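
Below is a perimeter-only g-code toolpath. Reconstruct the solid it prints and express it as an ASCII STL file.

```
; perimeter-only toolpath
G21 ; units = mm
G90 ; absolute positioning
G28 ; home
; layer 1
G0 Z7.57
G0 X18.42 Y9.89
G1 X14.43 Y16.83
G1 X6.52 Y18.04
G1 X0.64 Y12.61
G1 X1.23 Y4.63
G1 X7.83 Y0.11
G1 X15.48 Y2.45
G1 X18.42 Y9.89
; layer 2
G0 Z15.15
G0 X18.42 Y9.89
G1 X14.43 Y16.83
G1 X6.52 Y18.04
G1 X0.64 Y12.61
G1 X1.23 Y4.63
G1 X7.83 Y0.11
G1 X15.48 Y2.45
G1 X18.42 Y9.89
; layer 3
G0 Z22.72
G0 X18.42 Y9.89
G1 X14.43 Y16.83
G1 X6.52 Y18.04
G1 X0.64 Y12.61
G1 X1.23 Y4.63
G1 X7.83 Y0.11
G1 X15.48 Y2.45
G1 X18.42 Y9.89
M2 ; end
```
solid part
  facet normal 0.0000 0.0000 -1.0000
    outer loop
      vertex 6.52 18.04 0.00
      vertex 14.43 16.83 0.00
      vertex 18.42 9.89 0.00
    endloop
  endfacet
  facet normal 0.0000 0.0000 -1.0000
    outer loop
      vertex 0.64 12.61 0.00
      vertex 6.52 18.04 0.00
      vertex 18.42 9.89 0.00
    endloop
  endfacet
  facet normal 0.0000 0.0000 -1.0000
    outer loop
      vertex 1.23 4.63 0.00
      vertex 0.64 12.61 0.00
      vertex 18.42 9.89 0.00
    endloop
  endfacet
  facet normal 0.0000 0.0000 -1.0000
    outer loop
      vertex 7.83 0.11 0.00
      vertex 1.23 4.63 0.00
      vertex 18.42 9.89 0.00
    endloop
  endfacet
  facet normal 0.0000 0.0000 -1.0000
    outer loop
      vertex 15.48 2.45 0.00
      vertex 7.83 0.11 0.00
      vertex 18.42 9.89 0.00
    endloop
  endfacet
  facet normal 0.0000 0.0000 1.0000
    outer loop
      vertex 18.42 9.89 22.72
      vertex 14.43 16.83 22.72
      vertex 6.52 18.04 22.72
    endloop
  endfacet
  facet normal 0.0000 0.0000 1.0000
    outer loop
      vertex 18.42 9.89 22.72
      vertex 6.52 18.04 22.72
      vertex 0.64 12.61 22.72
    endloop
  endfacet
  facet normal 0.0000 0.0000 1.0000
    outer loop
      vertex 18.42 9.89 22.72
      vertex 0.64 12.61 22.72
      vertex 1.23 4.63 22.72
    endloop
  endfacet
  facet normal 0.0000 0.0000 1.0000
    outer loop
      vertex 18.42 9.89 22.72
      vertex 1.23 4.63 22.72
      vertex 7.83 0.11 22.72
    endloop
  endfacet
  facet normal 0.0000 0.0000 1.0000
    outer loop
      vertex 18.42 9.89 22.72
      vertex 7.83 0.11 22.72
      vertex 15.48 2.45 22.72
    endloop
  endfacet
  facet normal 0.8669 0.4984 0.0000
    outer loop
      vertex 18.42 9.89 0.00
      vertex 14.43 16.83 0.00
      vertex 14.43 16.83 22.72
    endloop
  endfacet
  facet normal 0.8669 0.4984 0.0000
    outer loop
      vertex 18.42 9.89 0.00
      vertex 14.43 16.83 22.72
      vertex 18.42 9.89 22.72
    endloop
  endfacet
  facet normal 0.1512 0.9885 0.0000
    outer loop
      vertex 14.43 16.83 0.00
      vertex 6.52 18.04 0.00
      vertex 6.52 18.04 22.72
    endloop
  endfacet
  facet normal 0.1512 0.9885 0.0000
    outer loop
      vertex 14.43 16.83 0.00
      vertex 6.52 18.04 22.72
      vertex 14.43 16.83 22.72
    endloop
  endfacet
  facet normal -0.6784 0.7347 0.0000
    outer loop
      vertex 6.52 18.04 0.00
      vertex 0.64 12.61 0.00
      vertex 0.64 12.61 22.72
    endloop
  endfacet
  facet normal -0.6784 0.7347 0.0000
    outer loop
      vertex 6.52 18.04 0.00
      vertex 0.64 12.61 22.72
      vertex 6.52 18.04 22.72
    endloop
  endfacet
  facet normal -0.9973 -0.0737 0.0000
    outer loop
      vertex 0.64 12.61 0.00
      vertex 1.23 4.63 0.00
      vertex 1.23 4.63 22.72
    endloop
  endfacet
  facet normal -0.9973 -0.0737 0.0000
    outer loop
      vertex 0.64 12.61 0.00
      vertex 1.23 4.63 22.72
      vertex 0.64 12.61 22.72
    endloop
  endfacet
  facet normal -0.5650 -0.8251 0.0000
    outer loop
      vertex 1.23 4.63 0.00
      vertex 7.83 0.11 0.00
      vertex 7.83 0.11 22.72
    endloop
  endfacet
  facet normal -0.5650 -0.8251 0.0000
    outer loop
      vertex 1.23 4.63 0.00
      vertex 7.83 0.11 22.72
      vertex 1.23 4.63 22.72
    endloop
  endfacet
  facet normal 0.2925 -0.9563 0.0000
    outer loop
      vertex 7.83 0.11 0.00
      vertex 15.48 2.45 0.00
      vertex 15.48 2.45 22.72
    endloop
  endfacet
  facet normal 0.2925 -0.9563 0.0000
    outer loop
      vertex 7.83 0.11 0.00
      vertex 15.48 2.45 22.72
      vertex 7.83 0.11 22.72
    endloop
  endfacet
  facet normal 0.9300 -0.3675 0.0000
    outer loop
      vertex 15.48 2.45 0.00
      vertex 18.42 9.89 0.00
      vertex 18.42 9.89 22.72
    endloop
  endfacet
  facet normal 0.9300 -0.3675 0.0000
    outer loop
      vertex 15.48 2.45 0.00
      vertex 18.42 9.89 22.72
      vertex 15.48 2.45 22.72
    endloop
  endfacet
endsolid part

The G0 Z moves step by Δz≈7.57 mm. Every layer's G1 loop is the same polygon, so the solid is a straight extrusion of it from z=0 to z≈22.7. Closing with flat bottom and top caps and triangulating gives 24 facets — a regular 7-sided prism (a cylinder approximated with 7 flat sides), circumscribed radius ≈ 9.22 mm, height ≈ 22.7 mm.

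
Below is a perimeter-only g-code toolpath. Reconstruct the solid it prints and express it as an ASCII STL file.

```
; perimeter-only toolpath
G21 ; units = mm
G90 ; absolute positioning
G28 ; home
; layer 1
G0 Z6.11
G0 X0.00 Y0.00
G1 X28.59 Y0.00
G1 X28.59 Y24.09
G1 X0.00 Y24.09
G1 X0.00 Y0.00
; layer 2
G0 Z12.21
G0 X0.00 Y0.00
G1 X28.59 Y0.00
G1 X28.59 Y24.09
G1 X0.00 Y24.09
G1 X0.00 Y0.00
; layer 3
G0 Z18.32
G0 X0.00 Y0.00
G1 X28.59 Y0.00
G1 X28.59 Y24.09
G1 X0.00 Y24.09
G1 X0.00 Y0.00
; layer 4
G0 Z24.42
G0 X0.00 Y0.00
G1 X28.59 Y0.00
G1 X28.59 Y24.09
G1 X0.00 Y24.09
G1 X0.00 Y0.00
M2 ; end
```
solid part
  facet normal 0.0000 0.0000 -1.0000
    outer loop
      vertex 28.59 24.09 0.00
      vertex 28.59 0.00 0.00
      vertex 0.00 0.00 0.00
    endloop
  endfacet
  facet normal 0.0000 0.0000 -1.0000
    outer loop
      vertex 0.00 24.09 0.00
      vertex 28.59 24.09 0.00
      vertex 0.00 0.00 0.00
    endloop
  endfacet
  facet normal 0.0000 0.0000 1.0000
    outer loop
      vertex 0.00 0.00 24.42
      vertex 28.59 0.00 24.42
      vertex 28.59 24.09 24.42
    endloop
  endfacet
  facet normal 0.0000 0.0000 1.0000
    outer loop
      vertex 0.00 0.00 24.42
      vertex 28.59 24.09 24.42
      vertex 0.00 24.09 24.42
    endloop
  endfacet
  facet normal 0.0000 -1.0000 0.0000
    outer loop
      vertex 0.00 0.00 0.00
      vertex 28.59 0.00 0.00
      vertex 28.59 0.00 24.42
    endloop
  endfacet
  facet normal 0.0000 -1.0000 0.0000
    outer loop
      vertex 0.00 0.00 0.00
      vertex 28.59 0.00 24.42
      vertex 0.00 0.00 24.42
    endloop
  endfacet
  facet normal 0.0000 1.0000 0.0000
    outer loop
      vertex 28.59 24.09 24.42
      vertex 28.59 24.09 0.00
      vertex 0.00 24.09 0.00
    endloop
  endfacet
  facet normal 0.0000 1.0000 0.0000
    outer loop
      vertex 0.00 24.09 24.42
      vertex 28.59 24.09 24.42
      vertex 0.00 24.09 0.00
    endloop
  endfacet
  facet normal -1.0000 0.0000 0.0000
    outer loop
      vertex 0.00 24.09 24.42
      vertex 0.00 24.09 0.00
      vertex 0.00 0.00 0.00
    endloop
  endfacet
  facet normal -1.0000 0.0000 0.0000
    outer loop
      vertex 0.00 0.00 24.42
      vertex 0.00 24.09 24.42
      vertex 0.00 0.00 0.00
    endloop
  endfacet
  facet normal 1.0000 0.0000 0.0000
    outer loop
      vertex 28.59 0.00 0.00
      vertex 28.59 24.09 0.00
      vertex 28.59 24.09 24.42
    endloop
  endfacet
  facet normal 1.0000 0.0000 0.0000
    outer loop
      vertex 28.59 0.00 0.00
      vertex 28.59 24.09 24.42
      vertex 28.59 0.00 24.42
    endloop
  endfacet
endsolid part

The G0 Z moves step by Δz≈6.11 mm. Every layer's G1 loop is the same polygon, so the solid is a straight extrusion of it from z=0 to z≈24.4. Closing with flat bottom and top caps and triangulating gives 12 facets — a rectangular box, roughly 28.6 × 24.1 mm footprint and 24.4 mm tall.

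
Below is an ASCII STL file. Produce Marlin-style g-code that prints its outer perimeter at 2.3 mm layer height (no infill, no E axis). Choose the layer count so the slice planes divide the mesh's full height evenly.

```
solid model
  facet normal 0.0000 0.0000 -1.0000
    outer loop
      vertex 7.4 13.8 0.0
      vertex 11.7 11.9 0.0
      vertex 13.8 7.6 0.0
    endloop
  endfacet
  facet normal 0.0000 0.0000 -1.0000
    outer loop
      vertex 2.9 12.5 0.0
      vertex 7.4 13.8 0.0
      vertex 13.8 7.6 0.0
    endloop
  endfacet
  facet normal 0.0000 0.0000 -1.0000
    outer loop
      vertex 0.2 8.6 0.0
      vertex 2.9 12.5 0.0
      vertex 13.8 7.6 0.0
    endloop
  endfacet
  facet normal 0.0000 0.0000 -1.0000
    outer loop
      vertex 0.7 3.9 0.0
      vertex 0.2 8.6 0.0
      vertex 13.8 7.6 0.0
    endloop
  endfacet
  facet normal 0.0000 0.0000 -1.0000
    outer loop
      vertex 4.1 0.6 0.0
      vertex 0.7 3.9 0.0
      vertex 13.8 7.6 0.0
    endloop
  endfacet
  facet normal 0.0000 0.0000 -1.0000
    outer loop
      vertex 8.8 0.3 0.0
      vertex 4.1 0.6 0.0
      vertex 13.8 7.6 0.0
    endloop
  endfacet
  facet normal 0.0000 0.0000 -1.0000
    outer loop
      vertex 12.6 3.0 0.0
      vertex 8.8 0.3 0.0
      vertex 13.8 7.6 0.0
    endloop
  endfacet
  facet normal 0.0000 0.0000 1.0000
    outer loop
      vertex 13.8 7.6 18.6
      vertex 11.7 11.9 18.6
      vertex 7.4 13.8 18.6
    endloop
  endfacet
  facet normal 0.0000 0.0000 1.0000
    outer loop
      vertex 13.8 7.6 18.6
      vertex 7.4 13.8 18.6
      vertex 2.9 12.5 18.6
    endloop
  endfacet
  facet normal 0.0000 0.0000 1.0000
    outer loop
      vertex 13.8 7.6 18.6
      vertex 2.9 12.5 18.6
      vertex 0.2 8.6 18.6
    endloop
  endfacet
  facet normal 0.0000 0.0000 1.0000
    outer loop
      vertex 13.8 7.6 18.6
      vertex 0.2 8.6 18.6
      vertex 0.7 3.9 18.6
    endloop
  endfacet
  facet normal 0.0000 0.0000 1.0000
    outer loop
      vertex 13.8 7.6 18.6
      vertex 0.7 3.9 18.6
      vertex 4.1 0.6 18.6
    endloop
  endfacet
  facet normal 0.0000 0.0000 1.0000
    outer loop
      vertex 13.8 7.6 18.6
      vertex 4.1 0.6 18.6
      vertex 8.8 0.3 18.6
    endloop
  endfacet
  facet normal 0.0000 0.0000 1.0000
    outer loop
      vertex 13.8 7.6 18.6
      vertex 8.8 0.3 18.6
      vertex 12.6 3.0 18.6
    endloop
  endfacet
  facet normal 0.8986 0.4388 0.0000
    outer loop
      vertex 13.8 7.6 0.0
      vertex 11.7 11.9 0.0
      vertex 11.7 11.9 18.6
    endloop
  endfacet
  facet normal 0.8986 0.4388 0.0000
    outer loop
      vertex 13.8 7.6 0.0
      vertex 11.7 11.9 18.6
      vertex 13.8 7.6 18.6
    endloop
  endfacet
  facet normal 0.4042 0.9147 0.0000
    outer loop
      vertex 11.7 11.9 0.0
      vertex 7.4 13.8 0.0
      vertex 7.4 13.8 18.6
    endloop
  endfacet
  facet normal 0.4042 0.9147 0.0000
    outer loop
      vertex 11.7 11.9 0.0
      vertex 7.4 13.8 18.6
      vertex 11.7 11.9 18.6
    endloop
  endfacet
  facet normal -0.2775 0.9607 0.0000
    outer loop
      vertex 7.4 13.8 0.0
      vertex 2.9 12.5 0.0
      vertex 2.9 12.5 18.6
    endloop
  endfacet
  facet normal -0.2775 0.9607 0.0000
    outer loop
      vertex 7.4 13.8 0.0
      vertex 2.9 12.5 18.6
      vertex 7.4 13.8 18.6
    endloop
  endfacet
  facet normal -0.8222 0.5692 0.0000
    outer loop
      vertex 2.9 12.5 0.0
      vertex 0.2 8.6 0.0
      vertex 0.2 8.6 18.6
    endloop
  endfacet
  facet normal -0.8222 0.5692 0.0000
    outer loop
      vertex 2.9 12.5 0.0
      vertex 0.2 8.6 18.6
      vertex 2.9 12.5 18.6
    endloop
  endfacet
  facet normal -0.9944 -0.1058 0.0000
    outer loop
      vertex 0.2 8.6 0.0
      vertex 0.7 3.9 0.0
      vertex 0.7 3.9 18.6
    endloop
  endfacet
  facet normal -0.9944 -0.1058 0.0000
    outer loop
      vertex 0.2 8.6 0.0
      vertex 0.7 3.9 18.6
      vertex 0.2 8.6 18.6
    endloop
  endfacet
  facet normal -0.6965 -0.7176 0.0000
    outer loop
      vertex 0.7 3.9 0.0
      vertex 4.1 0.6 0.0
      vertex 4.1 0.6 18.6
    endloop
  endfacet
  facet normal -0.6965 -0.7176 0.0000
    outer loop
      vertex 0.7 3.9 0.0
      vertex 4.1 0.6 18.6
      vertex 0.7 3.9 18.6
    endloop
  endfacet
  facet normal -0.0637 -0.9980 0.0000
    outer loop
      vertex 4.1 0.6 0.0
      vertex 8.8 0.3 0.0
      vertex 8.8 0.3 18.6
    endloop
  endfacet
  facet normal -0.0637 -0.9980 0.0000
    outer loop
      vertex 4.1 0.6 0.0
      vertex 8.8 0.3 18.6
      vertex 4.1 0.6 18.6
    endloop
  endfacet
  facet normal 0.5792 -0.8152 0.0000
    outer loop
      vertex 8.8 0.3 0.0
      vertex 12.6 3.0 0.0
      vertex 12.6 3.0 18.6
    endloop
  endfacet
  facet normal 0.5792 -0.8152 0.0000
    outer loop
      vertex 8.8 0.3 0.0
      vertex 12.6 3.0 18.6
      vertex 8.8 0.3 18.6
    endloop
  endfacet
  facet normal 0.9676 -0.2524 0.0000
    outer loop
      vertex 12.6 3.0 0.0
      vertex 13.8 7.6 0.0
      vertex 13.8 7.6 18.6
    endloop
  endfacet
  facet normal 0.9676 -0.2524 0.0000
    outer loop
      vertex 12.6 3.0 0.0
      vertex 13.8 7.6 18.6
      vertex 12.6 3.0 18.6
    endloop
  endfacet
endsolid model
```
; perimeter-only toolpath
G21 ; units = mm
G90 ; absolute positioning
G28 ; home
; layer 1
G0 Z2.3
G0 X13.8 Y7.6
G1 X11.7 Y11.9
G1 X7.4 Y13.8
G1 X2.9 Y12.5
G1 X0.2 Y8.6
G1 X0.7 Y3.9
G1 X4.1 Y0.6
G1 X8.8 Y0.3
G1 X12.6 Y3.0
G1 X13.8 Y7.6
; layer 2
G0 Z4.7
G0 X13.8 Y7.6
G1 X11.7 Y11.9
G1 X7.4 Y13.8
G1 X2.9 Y12.5
G1 X0.2 Y8.6
G1 X0.7 Y3.9
G1 X4.1 Y0.6
G1 X8.8 Y0.3
G1 X12.6 Y3.0
G1 X13.8 Y7.6
; layer 3
G0 Z7.0
G0 X13.8 Y7.6
G1 X11.7 Y11.9
G1 X7.4 Y13.8
G1 X2.9 Y12.5
G1 X0.2 Y8.6
G1 X0.7 Y3.9
G1 X4.1 Y0.6
G1 X8.8 Y0.3
G1 X12.6 Y3.0
G1 X13.8 Y7.6
; layer 4
G0 Z9.3
G0 X13.8 Y7.6
G1 X11.7 Y11.9
G1 X7.4 Y13.8
G1 X2.9 Y12.5
G1 X0.2 Y8.6
G1 X0.7 Y3.9
G1 X4.1 Y0.6
G1 X8.8 Y0.3
G1 X12.6 Y3.0
G1 X13.8 Y7.6
; layer 5
G0 Z11.6
G0 X13.8 Y7.6
G1 X11.7 Y11.9
G1 X7.4 Y13.8
G1 X2.9 Y12.5
G1 X0.2 Y8.6
G1 X0.7 Y3.9
G1 X4.1 Y0.6
G1 X8.8 Y0.3
G1 X12.6 Y3.0
G1 X13.8 Y7.6
; layer 6
G0 Z14.0
G0 X13.8 Y7.6
G1 X11.7 Y11.9
G1 X7.4 Y13.8
G1 X2.9 Y12.5
G1 X0.2 Y8.6
G1 X0.7 Y3.9
G1 X4.1 Y0.6
G1 X8.8 Y0.3
G1 X12.6 Y3.0
G1 X13.8 Y7.6
; layer 7
G0 Z16.3
G0 X13.8 Y7.6
G1 X11.7 Y11.9
G1 X7.4 Y13.8
G1 X2.9 Y12.5
G1 X0.2 Y8.6
G1 X0.7 Y3.9
G1 X4.1 Y0.6
G1 X8.8 Y0.3
G1 X12.6 Y3.0
G1 X13.8 Y7.6
; layer 8
G0 Z18.6
G0 X13.8 Y7.6
G1 X11.7 Y11.9
G1 X7.4 Y13.8
G1 X2.9 Y12.5
G1 X0.2 Y8.6
G1 X0.7 Y3.9
G1 X4.1 Y0.6
G1 X8.8 Y0.3
G1 X12.6 Y3.0
G1 X13.8 Y7.6
M2 ; end

The solid is a regular 9-sided prism (a cylinder approximated with 9 flat sides), circumscribed radius ≈ 6.9 mm, height ≈ 18.6 mm. Slicing at Δz = 2.3 mm — 8 equal slices spanning the solid's height, so layer i sits at z = i·h/8 — gives 8 non-empty perimeters. Each is a 9-segment closed polygon; G0 lifts to the layer z and rapids to the start vertex, then G1 traces the edges.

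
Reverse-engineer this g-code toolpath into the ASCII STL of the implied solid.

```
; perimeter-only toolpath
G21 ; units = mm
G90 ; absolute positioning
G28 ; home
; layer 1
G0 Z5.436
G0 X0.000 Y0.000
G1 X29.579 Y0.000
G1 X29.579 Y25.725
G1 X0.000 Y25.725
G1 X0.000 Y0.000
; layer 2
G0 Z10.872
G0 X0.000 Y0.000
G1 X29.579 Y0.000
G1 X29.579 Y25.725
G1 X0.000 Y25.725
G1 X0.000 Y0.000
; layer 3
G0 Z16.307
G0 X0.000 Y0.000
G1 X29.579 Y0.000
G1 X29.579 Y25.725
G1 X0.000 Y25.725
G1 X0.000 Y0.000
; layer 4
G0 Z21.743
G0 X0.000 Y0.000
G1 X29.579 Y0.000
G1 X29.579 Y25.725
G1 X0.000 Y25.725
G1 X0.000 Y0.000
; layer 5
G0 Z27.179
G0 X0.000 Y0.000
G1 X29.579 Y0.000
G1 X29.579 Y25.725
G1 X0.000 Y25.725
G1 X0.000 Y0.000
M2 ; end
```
solid part
  facet normal 0.0000 0.0000 -1.0000
    outer loop
      vertex 29.579 25.725 0.000
      vertex 29.579 0.000 0.000
      vertex 0.000 0.000 0.000
    endloop
  endfacet
  facet normal 0.0000 0.0000 -1.0000
    outer loop
      vertex 0.000 25.725 0.000
      vertex 29.579 25.725 0.000
      vertex 0.000 0.000 0.000
    endloop
  endfacet
  facet normal 0.0000 0.0000 1.0000
    outer loop
      vertex 0.000 0.000 27.179
      vertex 29.579 0.000 27.179
      vertex 29.579 25.725 27.179
    endloop
  endfacet
  facet normal 0.0000 0.0000 1.0000
    outer loop
      vertex 0.000 0.000 27.179
      vertex 29.579 25.725 27.179
      vertex 0.000 25.725 27.179
    endloop
  endfacet
  facet normal 0.0000 -1.0000 0.0000
    outer loop
      vertex 0.000 0.000 0.000
      vertex 29.579 0.000 0.000
      vertex 29.579 0.000 27.179
    endloop
  endfacet
  facet normal 0.0000 -1.0000 0.0000
    outer loop
      vertex 0.000 0.000 0.000
      vertex 29.579 0.000 27.179
      vertex 0.000 0.000 27.179
    endloop
  endfacet
  facet normal 0.0000 1.0000 0.0000
    outer loop
      vertex 29.579 25.725 27.179
      vertex 29.579 25.725 0.000
      vertex 0.000 25.725 0.000
    endloop
  endfacet
  facet normal 0.0000 1.0000 0.0000
    outer loop
      vertex 0.000 25.725 27.179
      vertex 29.579 25.725 27.179
      vertex 0.000 25.725 0.000
    endloop
  endfacet
  facet normal -1.0000 0.0000 0.0000
    outer loop
      vertex 0.000 25.725 27.179
      vertex 0.000 25.725 0.000
      vertex 0.000 0.000 0.000
    endloop
  endfacet
  facet normal -1.0000 0.0000 0.0000
    outer loop
      vertex 0.000 0.000 27.179
      vertex 0.000 25.725 27.179
      vertex 0.000 0.000 0.000
    endloop
  endfacet
  facet normal 1.0000 0.0000 0.0000
    outer loop
      vertex 29.579 0.000 0.000
      vertex 29.579 25.725 0.000
      vertex 29.579 25.725 27.179
    endloop
  endfacet
  facet normal 1.0000 0.0000 0.0000
    outer loop
      vertex 29.579 0.000 0.000
      vertex 29.579 25.725 27.179
      vertex 29.579 0.000 27.179
    endloop
  endfacet
endsolid part

The G0 Z moves step by Δz≈5.436 mm. Every layer's G1 loop is the same polygon, so the solid is a straight extrusion of it from z=0 to z≈27.2. Closing with flat bottom and top caps and triangulating gives 12 facets — a rectangular box, roughly 29.6 × 25.7 mm footprint and 27.2 mm tall.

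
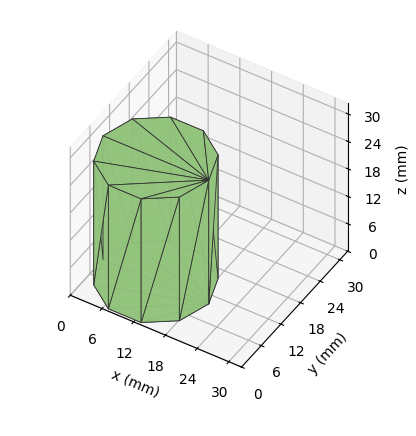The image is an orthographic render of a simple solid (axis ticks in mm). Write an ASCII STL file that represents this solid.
Reading the render: the shape is a regular 10-sided prism (a cylinder approximated with 10 flat sides), circumscribed radius ≈ 10 mm, height ≈ 27 mm (dimensions read to the nearest mm from the axis ticks). For the STL, each face is triangulated and given an outward normal.

solid part
  facet normal 0.0000 0.0000 -1.0000
    outer loop
      vertex 13.1 19.5 0.0
      vertex 18.1 15.9 0.0
      vertex 20.0 10.0 0.0
    endloop
  endfacet
  facet normal 0.0000 0.0000 -1.0000
    outer loop
      vertex 6.9 19.5 0.0
      vertex 13.1 19.5 0.0
      vertex 20.0 10.0 0.0
    endloop
  endfacet
  facet normal 0.0000 0.0000 -1.0000
    outer loop
      vertex 1.9 15.9 0.0
      vertex 6.9 19.5 0.0
      vertex 20.0 10.0 0.0
    endloop
  endfacet
  facet normal 0.0000 0.0000 -1.0000
    outer loop
      vertex 0.0 10.0 0.0
      vertex 1.9 15.9 0.0
      vertex 20.0 10.0 0.0
    endloop
  endfacet
  facet normal 0.0000 0.0000 -1.0000
    outer loop
      vertex 1.9 4.1 0.0
      vertex 0.0 10.0 0.0
      vertex 20.0 10.0 0.0
    endloop
  endfacet
  facet normal 0.0000 0.0000 -1.0000
    outer loop
      vertex 6.9 0.5 0.0
      vertex 1.9 4.1 0.0
      vertex 20.0 10.0 0.0
    endloop
  endfacet
  facet normal 0.0000 0.0000 -1.0000
    outer loop
      vertex 13.1 0.5 0.0
      vertex 6.9 0.5 0.0
      vertex 20.0 10.0 0.0
    endloop
  endfacet
  facet normal 0.0000 0.0000 -1.0000
    outer loop
      vertex 18.1 4.1 0.0
      vertex 13.1 0.5 0.0
      vertex 20.0 10.0 0.0
    endloop
  endfacet
  facet normal 0.0000 0.0000 1.0000
    outer loop
      vertex 20.0 10.0 27.0
      vertex 18.1 15.9 27.0
      vertex 13.1 19.5 27.0
    endloop
  endfacet
  facet normal 0.0000 0.0000 1.0000
    outer loop
      vertex 20.0 10.0 27.0
      vertex 13.1 19.5 27.0
      vertex 6.9 19.5 27.0
    endloop
  endfacet
  facet normal 0.0000 0.0000 1.0000
    outer loop
      vertex 20.0 10.0 27.0
      vertex 6.9 19.5 27.0
      vertex 1.9 15.9 27.0
    endloop
  endfacet
  facet normal 0.0000 0.0000 1.0000
    outer loop
      vertex 20.0 10.0 27.0
      vertex 1.9 15.9 27.0
      vertex 0.0 10.0 27.0
    endloop
  endfacet
  facet normal 0.0000 0.0000 1.0000
    outer loop
      vertex 20.0 10.0 27.0
      vertex 0.0 10.0 27.0
      vertex 1.9 4.1 27.0
    endloop
  endfacet
  facet normal 0.0000 0.0000 1.0000
    outer loop
      vertex 20.0 10.0 27.0
      vertex 1.9 4.1 27.0
      vertex 6.9 0.5 27.0
    endloop
  endfacet
  facet normal 0.0000 0.0000 1.0000
    outer loop
      vertex 20.0 10.0 27.0
      vertex 6.9 0.5 27.0
      vertex 13.1 0.5 27.0
    endloop
  endfacet
  facet normal 0.0000 0.0000 1.0000
    outer loop
      vertex 20.0 10.0 27.0
      vertex 13.1 0.5 27.0
      vertex 18.1 4.1 27.0
    endloop
  endfacet
  facet normal 0.9519 0.3065 0.0000
    outer loop
      vertex 20.0 10.0 0.0
      vertex 18.1 15.9 0.0
      vertex 18.1 15.9 27.0
    endloop
  endfacet
  facet normal 0.9519 0.3065 0.0000
    outer loop
      vertex 20.0 10.0 0.0
      vertex 18.1 15.9 27.0
      vertex 20.0 10.0 27.0
    endloop
  endfacet
  facet normal 0.5843 0.8115 0.0000
    outer loop
      vertex 18.1 15.9 0.0
      vertex 13.1 19.5 0.0
      vertex 13.1 19.5 27.0
    endloop
  endfacet
  facet normal 0.5843 0.8115 0.0000
    outer loop
      vertex 18.1 15.9 0.0
      vertex 13.1 19.5 27.0
      vertex 18.1 15.9 27.0
    endloop
  endfacet
  facet normal 0.0000 1.0000 0.0000
    outer loop
      vertex 13.1 19.5 0.0
      vertex 6.9 19.5 0.0
      vertex 6.9 19.5 27.0
    endloop
  endfacet
  facet normal 0.0000 1.0000 0.0000
    outer loop
      vertex 13.1 19.5 0.0
      vertex 6.9 19.5 27.0
      vertex 13.1 19.5 27.0
    endloop
  endfacet
  facet normal -0.5843 0.8115 0.0000
    outer loop
      vertex 6.9 19.5 0.0
      vertex 1.9 15.9 0.0
      vertex 1.9 15.9 27.0
    endloop
  endfacet
  facet normal -0.5843 0.8115 0.0000
    outer loop
      vertex 6.9 19.5 0.0
      vertex 1.9 15.9 27.0
      vertex 6.9 19.5 27.0
    endloop
  endfacet
  facet normal -0.9519 0.3065 0.0000
    outer loop
      vertex 1.9 15.9 0.0
      vertex 0.0 10.0 0.0
      vertex 0.0 10.0 27.0
    endloop
  endfacet
  facet normal -0.9519 0.3065 0.0000
    outer loop
      vertex 1.9 15.9 0.0
      vertex 0.0 10.0 27.0
      vertex 1.9 15.9 27.0
    endloop
  endfacet
  facet normal -0.9519 -0.3065 0.0000
    outer loop
      vertex 0.0 10.0 0.0
      vertex 1.9 4.1 0.0
      vertex 1.9 4.1 27.0
    endloop
  endfacet
  facet normal -0.9519 -0.3065 0.0000
    outer loop
      vertex 0.0 10.0 0.0
      vertex 1.9 4.1 27.0
      vertex 0.0 10.0 27.0
    endloop
  endfacet
  facet normal -0.5843 -0.8115 0.0000
    outer loop
      vertex 1.9 4.1 0.0
      vertex 6.9 0.5 0.0
      vertex 6.9 0.5 27.0
    endloop
  endfacet
  facet normal -0.5843 -0.8115 0.0000
    outer loop
      vertex 1.9 4.1 0.0
      vertex 6.9 0.5 27.0
      vertex 1.9 4.1 27.0
    endloop
  endfacet
  facet normal 0.0000 -1.0000 0.0000
    outer loop
      vertex 6.9 0.5 0.0
      vertex 13.1 0.5 0.0
      vertex 13.1 0.5 27.0
    endloop
  endfacet
  facet normal 0.0000 -1.0000 0.0000
    outer loop
      vertex 6.9 0.5 0.0
      vertex 13.1 0.5 27.0
      vertex 6.9 0.5 27.0
    endloop
  endfacet
  facet normal 0.5843 -0.8115 0.0000
    outer loop
      vertex 13.1 0.5 0.0
      vertex 18.1 4.1 0.0
      vertex 18.1 4.1 27.0
    endloop
  endfacet
  facet normal 0.5843 -0.8115 0.0000
    outer loop
      vertex 13.1 0.5 0.0
      vertex 18.1 4.1 27.0
      vertex 13.1 0.5 27.0
    endloop
  endfacet
  facet normal 0.9519 -0.3065 0.0000
    outer loop
      vertex 18.1 4.1 0.0
      vertex 20.0 10.0 0.0
      vertex 20.0 10.0 27.0
    endloop
  endfacet
  facet normal 0.9519 -0.3065 0.0000
    outer loop
      vertex 18.1 4.1 0.0
      vertex 20.0 10.0 27.0
      vertex 18.1 4.1 27.0
    endloop
  endfacet
endsolid part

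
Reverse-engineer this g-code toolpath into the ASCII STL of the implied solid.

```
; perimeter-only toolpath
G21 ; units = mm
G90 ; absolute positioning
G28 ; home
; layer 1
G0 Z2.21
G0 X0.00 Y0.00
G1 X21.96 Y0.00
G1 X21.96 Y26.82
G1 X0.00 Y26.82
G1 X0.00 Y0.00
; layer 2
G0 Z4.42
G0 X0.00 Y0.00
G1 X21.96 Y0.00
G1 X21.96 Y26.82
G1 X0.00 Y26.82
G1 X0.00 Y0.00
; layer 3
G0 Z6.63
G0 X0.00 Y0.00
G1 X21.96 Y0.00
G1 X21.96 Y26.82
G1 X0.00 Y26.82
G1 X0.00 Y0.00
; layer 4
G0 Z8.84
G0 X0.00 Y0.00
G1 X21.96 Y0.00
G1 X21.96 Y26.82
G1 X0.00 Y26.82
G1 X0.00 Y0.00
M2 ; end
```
solid part
  facet normal 0.0000 0.0000 -1.0000
    outer loop
      vertex 21.96 26.82 0.00
      vertex 21.96 0.00 0.00
      vertex 0.00 0.00 0.00
    endloop
  endfacet
  facet normal 0.0000 0.0000 -1.0000
    outer loop
      vertex 0.00 26.82 0.00
      vertex 21.96 26.82 0.00
      vertex 0.00 0.00 0.00
    endloop
  endfacet
  facet normal 0.0000 0.0000 1.0000
    outer loop
      vertex 0.00 0.00 8.84
      vertex 21.96 0.00 8.84
      vertex 21.96 26.82 8.84
    endloop
  endfacet
  facet normal 0.0000 0.0000 1.0000
    outer loop
      vertex 0.00 0.00 8.84
      vertex 21.96 26.82 8.84
      vertex 0.00 26.82 8.84
    endloop
  endfacet
  facet normal 0.0000 -1.0000 0.0000
    outer loop
      vertex 0.00 0.00 0.00
      vertex 21.96 0.00 0.00
      vertex 21.96 0.00 8.84
    endloop
  endfacet
  facet normal 0.0000 -1.0000 0.0000
    outer loop
      vertex 0.00 0.00 0.00
      vertex 21.96 0.00 8.84
      vertex 0.00 0.00 8.84
    endloop
  endfacet
  facet normal 0.0000 1.0000 0.0000
    outer loop
      vertex 21.96 26.82 8.84
      vertex 21.96 26.82 0.00
      vertex 0.00 26.82 0.00
    endloop
  endfacet
  facet normal 0.0000 1.0000 0.0000
    outer loop
      vertex 0.00 26.82 8.84
      vertex 21.96 26.82 8.84
      vertex 0.00 26.82 0.00
    endloop
  endfacet
  facet normal -1.0000 0.0000 0.0000
    outer loop
      vertex 0.00 26.82 8.84
      vertex 0.00 26.82 0.00
      vertex 0.00 0.00 0.00
    endloop
  endfacet
  facet normal -1.0000 0.0000 0.0000
    outer loop
      vertex 0.00 0.00 8.84
      vertex 0.00 26.82 8.84
      vertex 0.00 0.00 0.00
    endloop
  endfacet
  facet normal 1.0000 0.0000 0.0000
    outer loop
      vertex 21.96 0.00 0.00
      vertex 21.96 26.82 0.00
      vertex 21.96 26.82 8.84
    endloop
  endfacet
  facet normal 1.0000 0.0000 0.0000
    outer loop
      vertex 21.96 0.00 0.00
      vertex 21.96 26.82 8.84
      vertex 21.96 0.00 8.84
    endloop
  endfacet
endsolid part

The G0 Z moves step by Δz≈2.21 mm. Every layer's G1 loop is the same polygon, so the solid is a straight extrusion of it from z=0 to z≈8.84. Closing with flat bottom and top caps and triangulating gives 12 facets — a rectangular box, roughly 22 × 26.8 mm footprint and 8.84 mm tall.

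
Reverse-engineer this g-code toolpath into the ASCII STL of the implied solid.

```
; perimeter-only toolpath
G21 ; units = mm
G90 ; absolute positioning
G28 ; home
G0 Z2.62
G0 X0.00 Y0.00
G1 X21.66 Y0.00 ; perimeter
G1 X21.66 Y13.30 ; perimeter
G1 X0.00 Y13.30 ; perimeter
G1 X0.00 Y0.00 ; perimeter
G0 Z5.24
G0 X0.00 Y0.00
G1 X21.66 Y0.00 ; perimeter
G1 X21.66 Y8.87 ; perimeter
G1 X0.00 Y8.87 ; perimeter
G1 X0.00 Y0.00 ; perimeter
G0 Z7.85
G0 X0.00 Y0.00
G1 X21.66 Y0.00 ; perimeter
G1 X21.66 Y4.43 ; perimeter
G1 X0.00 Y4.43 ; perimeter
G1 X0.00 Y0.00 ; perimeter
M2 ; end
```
solid part
  facet normal 0.0000 0.0000 -1.0000
    outer loop
      vertex 21.66 17.73 0.00
      vertex 21.66 0.00 0.00
      vertex 0.00 0.00 0.00
    endloop
  endfacet
  facet normal 0.0000 0.0000 -1.0000
    outer loop
      vertex 0.00 17.73 0.00
      vertex 21.66 17.73 0.00
      vertex 0.00 0.00 0.00
    endloop
  endfacet
  facet normal 0.0000 -1.0000 0.0000
    outer loop
      vertex 0.00 0.00 0.00
      vertex 21.66 0.00 0.00
      vertex 21.66 0.00 10.47
    endloop
  endfacet
  facet normal 0.0000 -1.0000 0.0000
    outer loop
      vertex 0.00 0.00 0.00
      vertex 21.66 0.00 10.47
      vertex 0.00 0.00 10.47
    endloop
  endfacet
  facet normal 0.0000 0.5085 0.8611
    outer loop
      vertex 0.00 0.00 10.47
      vertex 21.66 0.00 10.47
      vertex 21.66 17.73 0.00
    endloop
  endfacet
  facet normal 0.0000 0.5085 0.8611
    outer loop
      vertex 0.00 0.00 10.47
      vertex 21.66 17.73 0.00
      vertex 0.00 17.73 0.00
    endloop
  endfacet
  facet normal -1.0000 0.0000 0.0000
    outer loop
      vertex 0.00 0.00 10.47
      vertex 0.00 17.73 0.00
      vertex 0.00 0.00 0.00
    endloop
  endfacet
  facet normal 1.0000 0.0000 0.0000
    outer loop
      vertex 21.66 0.00 0.00
      vertex 21.66 17.73 0.00
      vertex 21.66 0.00 10.47
    endloop
  endfacet
endsolid part

The G0 Z moves step by Δz≈2.62 mm. The G1 loops shrink linearly with z, so the solid tapers from its base footprint up to z≈10.5. Closing with a flat bottom cap and the tapered top and triangulating gives 8 facets — a wedge (ramp): 21.7 × 17.7 mm base, rising to 10.5 mm along the y=0 edge and sloping linearly to z=0 at y=17.7.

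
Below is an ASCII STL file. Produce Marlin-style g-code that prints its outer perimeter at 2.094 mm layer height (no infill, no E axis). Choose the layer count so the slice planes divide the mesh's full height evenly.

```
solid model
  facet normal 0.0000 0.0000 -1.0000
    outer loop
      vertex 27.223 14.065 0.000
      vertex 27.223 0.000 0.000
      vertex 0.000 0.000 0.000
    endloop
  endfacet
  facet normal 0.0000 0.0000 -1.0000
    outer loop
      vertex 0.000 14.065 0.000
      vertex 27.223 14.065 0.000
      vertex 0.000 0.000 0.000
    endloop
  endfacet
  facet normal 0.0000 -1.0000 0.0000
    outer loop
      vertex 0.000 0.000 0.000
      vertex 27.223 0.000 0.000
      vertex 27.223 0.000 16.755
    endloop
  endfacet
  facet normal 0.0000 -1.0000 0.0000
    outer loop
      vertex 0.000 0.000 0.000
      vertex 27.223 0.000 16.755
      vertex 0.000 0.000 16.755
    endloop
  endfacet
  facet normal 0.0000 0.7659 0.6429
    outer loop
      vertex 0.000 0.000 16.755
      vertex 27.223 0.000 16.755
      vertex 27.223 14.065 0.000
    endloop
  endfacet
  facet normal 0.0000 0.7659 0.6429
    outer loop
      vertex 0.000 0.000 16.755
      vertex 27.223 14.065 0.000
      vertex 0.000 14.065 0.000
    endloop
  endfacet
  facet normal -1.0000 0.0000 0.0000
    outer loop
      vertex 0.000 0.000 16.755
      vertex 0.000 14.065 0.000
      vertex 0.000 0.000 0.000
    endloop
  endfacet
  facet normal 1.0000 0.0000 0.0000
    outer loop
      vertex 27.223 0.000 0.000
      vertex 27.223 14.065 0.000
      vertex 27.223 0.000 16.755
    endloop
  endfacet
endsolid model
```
; perimeter-only toolpath
G21 ; units = mm
G90 ; absolute positioning
G28 ; home
; layer 1
G0 Z2.094
G0 X0.000 Y0.000
G1 X27.223 Y0.000
G1 X27.223 Y12.307
G1 X0.000 Y12.307
G1 X0.000 Y0.000
; layer 2
G0 Z4.189
G0 X0.000 Y0.000
G1 X27.223 Y0.000
G1 X27.223 Y10.549
G1 X0.000 Y10.549
G1 X0.000 Y0.000
; layer 3
G0 Z6.283
G0 X0.000 Y0.000
G1 X27.223 Y0.000
G1 X27.223 Y8.791
G1 X0.000 Y8.791
G1 X0.000 Y0.000
; layer 4
G0 Z8.377
G0 X0.000 Y0.000
G1 X27.223 Y0.000
G1 X27.223 Y7.032
G1 X0.000 Y7.032
G1 X0.000 Y0.000
; layer 5
G0 Z10.472
G0 X0.000 Y0.000
G1 X27.223 Y0.000
G1 X27.223 Y5.274
G1 X0.000 Y5.274
G1 X0.000 Y0.000
; layer 6
G0 Z12.566
G0 X0.000 Y0.000
G1 X27.223 Y0.000
G1 X27.223 Y3.516
G1 X0.000 Y3.516
G1 X0.000 Y0.000
; layer 7
G0 Z14.661
G0 X0.000 Y0.000
G1 X27.223 Y0.000
G1 X27.223 Y1.758
G1 X0.000 Y1.758
G1 X0.000 Y0.000
M2 ; end

The solid is a wedge (ramp): 27.2 × 14.1 mm base, rising to 16.8 mm along the y=0 edge and sloping linearly to z=0 at y=14.1. Slicing at Δz = 2.094 mm — 8 equal slices spanning the solid's height, so layer i sits at z = i·h/8 — gives 7 non-empty perimeters. Each is a 4-segment closed polygon; G0 lifts to the layer z and rapids to the start vertex, then G1 traces the edges. The cross-section shrinks linearly with z (the slice at the apex is degenerate and omitted).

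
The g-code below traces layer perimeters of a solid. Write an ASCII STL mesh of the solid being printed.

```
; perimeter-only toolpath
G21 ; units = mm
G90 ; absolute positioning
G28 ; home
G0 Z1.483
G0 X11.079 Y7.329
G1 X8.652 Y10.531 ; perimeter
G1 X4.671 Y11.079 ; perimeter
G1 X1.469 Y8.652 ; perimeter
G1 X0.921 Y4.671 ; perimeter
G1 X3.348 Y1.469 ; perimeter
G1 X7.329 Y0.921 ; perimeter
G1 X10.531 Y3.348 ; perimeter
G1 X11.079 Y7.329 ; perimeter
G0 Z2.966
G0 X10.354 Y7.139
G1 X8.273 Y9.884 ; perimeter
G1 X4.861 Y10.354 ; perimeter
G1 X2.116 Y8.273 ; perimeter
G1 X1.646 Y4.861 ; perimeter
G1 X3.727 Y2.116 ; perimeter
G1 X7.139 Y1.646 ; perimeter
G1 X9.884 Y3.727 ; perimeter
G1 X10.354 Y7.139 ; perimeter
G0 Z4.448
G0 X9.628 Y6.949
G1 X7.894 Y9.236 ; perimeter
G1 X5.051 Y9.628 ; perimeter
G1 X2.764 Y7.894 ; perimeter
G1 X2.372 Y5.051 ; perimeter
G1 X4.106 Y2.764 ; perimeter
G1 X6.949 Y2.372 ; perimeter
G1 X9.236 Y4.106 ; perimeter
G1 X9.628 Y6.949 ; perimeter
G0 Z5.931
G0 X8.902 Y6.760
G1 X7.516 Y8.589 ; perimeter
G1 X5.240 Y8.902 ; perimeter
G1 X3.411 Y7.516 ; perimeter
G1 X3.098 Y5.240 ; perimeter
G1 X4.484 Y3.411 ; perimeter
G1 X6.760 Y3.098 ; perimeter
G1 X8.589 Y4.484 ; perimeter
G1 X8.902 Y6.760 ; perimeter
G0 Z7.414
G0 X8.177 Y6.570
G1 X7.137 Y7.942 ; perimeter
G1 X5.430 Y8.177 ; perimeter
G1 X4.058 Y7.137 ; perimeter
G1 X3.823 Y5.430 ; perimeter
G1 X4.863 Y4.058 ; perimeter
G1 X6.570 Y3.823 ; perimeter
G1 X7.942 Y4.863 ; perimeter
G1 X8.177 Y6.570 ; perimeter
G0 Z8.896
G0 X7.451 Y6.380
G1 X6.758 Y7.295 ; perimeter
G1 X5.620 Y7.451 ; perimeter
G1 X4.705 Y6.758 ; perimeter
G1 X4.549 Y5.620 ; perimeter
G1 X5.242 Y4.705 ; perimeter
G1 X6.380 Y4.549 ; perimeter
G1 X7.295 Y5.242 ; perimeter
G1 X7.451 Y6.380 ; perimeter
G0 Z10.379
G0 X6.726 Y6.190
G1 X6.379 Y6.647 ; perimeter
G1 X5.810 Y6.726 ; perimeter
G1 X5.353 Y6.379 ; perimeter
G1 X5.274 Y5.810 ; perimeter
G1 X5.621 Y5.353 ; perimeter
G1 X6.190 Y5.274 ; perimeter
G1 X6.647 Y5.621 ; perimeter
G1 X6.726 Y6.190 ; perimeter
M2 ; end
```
solid part
  facet normal 0.0000 0.0000 -1.0000
    outer loop
      vertex 4.481 11.805 0.000
      vertex 9.031 11.178 0.000
      vertex 11.805 7.519 0.000
    endloop
  endfacet
  facet normal 0.0000 0.0000 -1.0000
    outer loop
      vertex 0.822 9.031 0.000
      vertex 4.481 11.805 0.000
      vertex 11.805 7.519 0.000
    endloop
  endfacet
  facet normal 0.0000 0.0000 -1.0000
    outer loop
      vertex 0.195 4.481 0.000
      vertex 0.822 9.031 0.000
      vertex 11.805 7.519 0.000
    endloop
  endfacet
  facet normal 0.0000 0.0000 -1.0000
    outer loop
      vertex 2.969 0.822 0.000
      vertex 0.195 4.481 0.000
      vertex 11.805 7.519 0.000
    endloop
  endfacet
  facet normal 0.0000 0.0000 -1.0000
    outer loop
      vertex 7.519 0.195 0.000
      vertex 2.969 0.822 0.000
      vertex 11.805 7.519 0.000
    endloop
  endfacet
  facet normal 0.0000 0.0000 -1.0000
    outer loop
      vertex 11.178 2.969 0.000
      vertex 7.519 0.195 0.000
      vertex 11.805 7.519 0.000
    endloop
  endfacet
  facet normal 0.7219 0.5473 0.4234
    outer loop
      vertex 11.805 7.519 0.000
      vertex 9.031 11.178 0.000
      vertex 6.000 6.000 11.862
    endloop
  endfacet
  facet normal 0.1237 0.8975 0.4234
    outer loop
      vertex 9.031 11.178 0.000
      vertex 4.481 11.805 0.000
      vertex 6.000 6.000 11.862
    endloop
  endfacet
  facet normal -0.5473 0.7219 0.4234
    outer loop
      vertex 4.481 11.805 0.000
      vertex 0.822 9.031 0.000
      vertex 6.000 6.000 11.862
    endloop
  endfacet
  facet normal -0.8975 0.1237 0.4234
    outer loop
      vertex 0.822 9.031 0.000
      vertex 0.195 4.481 0.000
      vertex 6.000 6.000 11.862
    endloop
  endfacet
  facet normal -0.7219 -0.5473 0.4234
    outer loop
      vertex 0.195 4.481 0.000
      vertex 2.969 0.822 0.000
      vertex 6.000 6.000 11.862
    endloop
  endfacet
  facet normal -0.1237 -0.8975 0.4234
    outer loop
      vertex 2.969 0.822 0.000
      vertex 7.519 0.195 0.000
      vertex 6.000 6.000 11.862
    endloop
  endfacet
  facet normal 0.5473 -0.7219 0.4234
    outer loop
      vertex 7.519 0.195 0.000
      vertex 11.178 2.969 0.000
      vertex 6.000 6.000 11.862
    endloop
  endfacet
  facet normal 0.8975 -0.1237 0.4234
    outer loop
      vertex 11.178 2.969 0.000
      vertex 11.805 7.519 0.000
      vertex 6.000 6.000 11.862
    endloop
  endfacet
endsolid part

The G0 Z moves step by Δz≈1.483 mm. The G1 loops shrink linearly with z, so the solid tapers from its base footprint up to z≈11.9. Closing with a flat bottom cap and the tapered top and triangulating gives 14 facets — a regular 8-sided pyramid, base circumscribed radius ≈ 6 mm, apex at z ≈ 11.9 mm.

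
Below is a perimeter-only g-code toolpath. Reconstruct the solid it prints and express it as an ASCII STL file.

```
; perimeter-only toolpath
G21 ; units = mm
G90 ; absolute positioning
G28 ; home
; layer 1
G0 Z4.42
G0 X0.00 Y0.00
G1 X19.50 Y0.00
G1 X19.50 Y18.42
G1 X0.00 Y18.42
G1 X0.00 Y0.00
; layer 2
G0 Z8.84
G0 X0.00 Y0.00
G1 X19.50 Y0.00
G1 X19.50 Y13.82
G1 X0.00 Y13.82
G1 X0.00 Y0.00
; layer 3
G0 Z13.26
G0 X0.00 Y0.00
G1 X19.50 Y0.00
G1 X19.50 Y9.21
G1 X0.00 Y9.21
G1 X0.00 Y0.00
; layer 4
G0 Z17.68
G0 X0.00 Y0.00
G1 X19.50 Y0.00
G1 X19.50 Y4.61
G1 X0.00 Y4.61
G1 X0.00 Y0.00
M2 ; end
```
solid part
  facet normal 0.0000 0.0000 -1.0000
    outer loop
      vertex 19.50 23.03 0.00
      vertex 19.50 0.00 0.00
      vertex 0.00 0.00 0.00
    endloop
  endfacet
  facet normal 0.0000 0.0000 -1.0000
    outer loop
      vertex 0.00 23.03 0.00
      vertex 19.50 23.03 0.00
      vertex 0.00 0.00 0.00
    endloop
  endfacet
  facet normal 0.0000 -1.0000 0.0000
    outer loop
      vertex 0.00 0.00 0.00
      vertex 19.50 0.00 0.00
      vertex 19.50 0.00 22.10
    endloop
  endfacet
  facet normal 0.0000 -1.0000 0.0000
    outer loop
      vertex 0.00 0.00 0.00
      vertex 19.50 0.00 22.10
      vertex 0.00 0.00 22.10
    endloop
  endfacet
  facet normal 0.0000 0.6924 0.7215
    outer loop
      vertex 0.00 0.00 22.10
      vertex 19.50 0.00 22.10
      vertex 19.50 23.03 0.00
    endloop
  endfacet
  facet normal 0.0000 0.6924 0.7215
    outer loop
      vertex 0.00 0.00 22.10
      vertex 19.50 23.03 0.00
      vertex 0.00 23.03 0.00
    endloop
  endfacet
  facet normal -1.0000 0.0000 0.0000
    outer loop
      vertex 0.00 0.00 22.10
      vertex 0.00 23.03 0.00
      vertex 0.00 0.00 0.00
    endloop
  endfacet
  facet normal 1.0000 0.0000 0.0000
    outer loop
      vertex 19.50 0.00 0.00
      vertex 19.50 23.03 0.00
      vertex 19.50 0.00 22.10
    endloop
  endfacet
endsolid part

The G0 Z moves step by Δz≈4.42 mm. The G1 loops shrink linearly with z, so the solid tapers from its base footprint up to z≈22.1. Closing with a flat bottom cap and the tapered top and triangulating gives 8 facets — a wedge (ramp): 19.5 × 23 mm base, rising to 22.1 mm along the y=0 edge and sloping linearly to z=0 at y=23.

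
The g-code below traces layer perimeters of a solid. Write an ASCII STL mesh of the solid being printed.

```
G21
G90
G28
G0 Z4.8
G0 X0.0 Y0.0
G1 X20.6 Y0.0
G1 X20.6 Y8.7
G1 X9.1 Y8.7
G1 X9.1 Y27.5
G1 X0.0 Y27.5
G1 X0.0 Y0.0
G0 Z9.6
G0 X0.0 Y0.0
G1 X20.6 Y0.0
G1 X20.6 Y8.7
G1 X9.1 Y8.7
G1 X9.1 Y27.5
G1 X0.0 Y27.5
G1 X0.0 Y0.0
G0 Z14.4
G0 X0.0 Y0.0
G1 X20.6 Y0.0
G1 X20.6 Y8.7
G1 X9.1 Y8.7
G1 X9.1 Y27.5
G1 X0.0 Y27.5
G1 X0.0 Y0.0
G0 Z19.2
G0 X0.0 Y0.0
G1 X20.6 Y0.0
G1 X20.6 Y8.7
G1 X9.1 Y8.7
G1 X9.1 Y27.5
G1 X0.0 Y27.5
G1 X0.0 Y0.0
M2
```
solid part
  facet normal 0.0000 0.0000 -1.0000
    outer loop
      vertex 20.6 8.7 0.0
      vertex 20.6 0.0 0.0
      vertex 0.0 0.0 0.0
    endloop
  endfacet
  facet normal 0.0000 0.0000 -1.0000
    outer loop
      vertex 9.1 8.7 0.0
      vertex 20.6 8.7 0.0
      vertex 0.0 0.0 0.0
    endloop
  endfacet
  facet normal 0.0000 0.0000 -1.0000
    outer loop
      vertex 9.1 27.5 0.0
      vertex 9.1 8.7 0.0
      vertex 0.0 0.0 0.0
    endloop
  endfacet
  facet normal 0.0000 0.0000 -1.0000
    outer loop
      vertex 0.0 27.5 0.0
      vertex 9.1 27.5 0.0
      vertex 0.0 0.0 0.0
    endloop
  endfacet
  facet normal 0.0000 0.0000 1.0000
    outer loop
      vertex 0.0 0.0 19.2
      vertex 20.6 0.0 19.2
      vertex 20.6 8.7 19.2
    endloop
  endfacet
  facet normal 0.0000 0.0000 1.0000
    outer loop
      vertex 0.0 0.0 19.2
      vertex 20.6 8.7 19.2
      vertex 9.1 8.7 19.2
    endloop
  endfacet
  facet normal 0.0000 0.0000 1.0000
    outer loop
      vertex 0.0 0.0 19.2
      vertex 9.1 8.7 19.2
      vertex 9.1 27.5 19.2
    endloop
  endfacet
  facet normal 0.0000 0.0000 1.0000
    outer loop
      vertex 0.0 0.0 19.2
      vertex 9.1 27.5 19.2
      vertex 0.0 27.5 19.2
    endloop
  endfacet
  facet normal 0.0000 -1.0000 0.0000
    outer loop
      vertex 0.0 0.0 0.0
      vertex 20.6 0.0 0.0
      vertex 20.6 0.0 19.2
    endloop
  endfacet
  facet normal 0.0000 -1.0000 0.0000
    outer loop
      vertex 0.0 0.0 0.0
      vertex 20.6 0.0 19.2
      vertex 0.0 0.0 19.2
    endloop
  endfacet
  facet normal 1.0000 0.0000 0.0000
    outer loop
      vertex 20.6 0.0 0.0
      vertex 20.6 8.7 0.0
      vertex 20.6 8.7 19.2
    endloop
  endfacet
  facet normal 1.0000 0.0000 0.0000
    outer loop
      vertex 20.6 0.0 0.0
      vertex 20.6 8.7 19.2
      vertex 20.6 0.0 19.2
    endloop
  endfacet
  facet normal 0.0000 1.0000 0.0000
    outer loop
      vertex 20.6 8.7 0.0
      vertex 9.1 8.7 0.0
      vertex 9.1 8.7 19.2
    endloop
  endfacet
  facet normal 0.0000 1.0000 0.0000
    outer loop
      vertex 20.6 8.7 0.0
      vertex 9.1 8.7 19.2
      vertex 20.6 8.7 19.2
    endloop
  endfacet
  facet normal 1.0000 0.0000 0.0000
    outer loop
      vertex 9.1 8.7 0.0
      vertex 9.1 27.5 0.0
      vertex 9.1 27.5 19.2
    endloop
  endfacet
  facet normal 1.0000 0.0000 0.0000
    outer loop
      vertex 9.1 8.7 0.0
      vertex 9.1 27.5 19.2
      vertex 9.1 8.7 19.2
    endloop
  endfacet
  facet normal 0.0000 1.0000 0.0000
    outer loop
      vertex 9.1 27.5 0.0
      vertex 0.0 27.5 0.0
      vertex 0.0 27.5 19.2
    endloop
  endfacet
  facet normal 0.0000 1.0000 0.0000
    outer loop
      vertex 9.1 27.5 0.0
      vertex 0.0 27.5 19.2
      vertex 9.1 27.5 19.2
    endloop
  endfacet
  facet normal -1.0000 0.0000 0.0000
    outer loop
      vertex 0.0 27.5 0.0
      vertex 0.0 0.0 0.0
      vertex 0.0 0.0 19.2
    endloop
  endfacet
  facet normal -1.0000 0.0000 0.0000
    outer loop
      vertex 0.0 27.5 0.0
      vertex 0.0 0.0 19.2
      vertex 0.0 27.5 19.2
    endloop
  endfacet
endsolid part

The G0 Z moves step by Δz≈4.8 mm. Every layer's G1 loop is the same polygon, so the solid is a straight extrusion of it from z=0 to z≈19.2. Closing with flat bottom and top caps and triangulating gives 20 facets — an L-shaped prism: outer 20.6 × 27.5 mm, arm thicknesses ≈ 8.7 mm (horizontal) and 9.1 mm (vertical), extruded 19.2 mm in z.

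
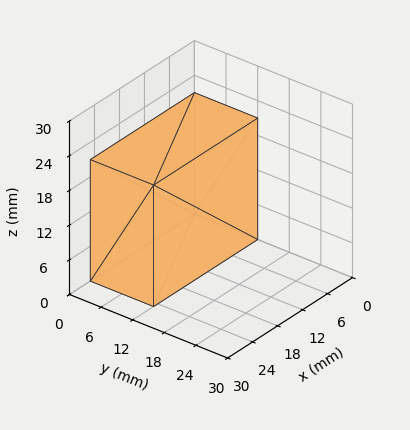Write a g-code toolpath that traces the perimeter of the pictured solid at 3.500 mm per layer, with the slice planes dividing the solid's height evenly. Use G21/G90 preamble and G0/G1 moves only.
Reading the render: the shape is a rectangular box, roughly 25 × 12 mm footprint and 21 mm tall (dimensions read to the nearest mm from the axis ticks). For the g-code, the solid's height is divided into equal slices at the stated Δz and each level perimeter traced with G1 moves after a G0 lift.

; perimeter-only toolpath
G21 ; units = mm
G90 ; absolute positioning
G28 ; home
; layer 1
G0 Z3.500
G0 X0.000 Y0.000
G1 X25.000 Y0.000
G1 X25.000 Y12.000
G1 X0.000 Y12.000
G1 X0.000 Y0.000
; layer 2
G0 Z7.000
G0 X0.000 Y0.000
G1 X25.000 Y0.000
G1 X25.000 Y12.000
G1 X0.000 Y12.000
G1 X0.000 Y0.000
; layer 3
G0 Z10.500
G0 X0.000 Y0.000
G1 X25.000 Y0.000
G1 X25.000 Y12.000
G1 X0.000 Y12.000
G1 X0.000 Y0.000
; layer 4
G0 Z14.000
G0 X0.000 Y0.000
G1 X25.000 Y0.000
G1 X25.000 Y12.000
G1 X0.000 Y12.000
G1 X0.000 Y0.000
; layer 5
G0 Z17.500
G0 X0.000 Y0.000
G1 X25.000 Y0.000
G1 X25.000 Y12.000
G1 X0.000 Y12.000
G1 X0.000 Y0.000
; layer 6
G0 Z21.000
G0 X0.000 Y0.000
G1 X25.000 Y0.000
G1 X25.000 Y12.000
G1 X0.000 Y12.000
G1 X0.000 Y0.000
M2 ; end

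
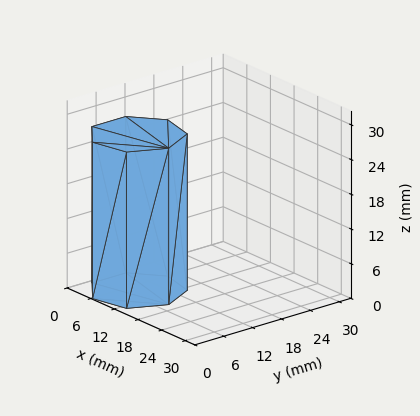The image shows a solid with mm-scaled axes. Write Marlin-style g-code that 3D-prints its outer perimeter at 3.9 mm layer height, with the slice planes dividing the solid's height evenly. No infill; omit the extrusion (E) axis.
Reading the render: the shape is a regular 7-sided prism (a cylinder approximated with 7 flat sides), circumscribed radius ≈ 8 mm, height ≈ 27 mm (dimensions read to the nearest mm from the axis ticks). For the g-code, the solid's height is divided into equal slices at the stated Δz and each level perimeter traced with G1 moves after a G0 lift.

; perimeter-only toolpath
G21 ; units = mm
G90 ; absolute positioning
G28 ; home
; layer 1
G0 Z3.9
G0 X16.0 Y8.0
G1 X13.0 Y14.3
G1 X6.2 Y15.8
G1 X0.8 Y11.5
G1 X0.8 Y4.5
G1 X6.2 Y0.2
G1 X13.0 Y1.7
G1 X16.0 Y8.0
; layer 2
G0 Z7.7
G0 X16.0 Y8.0
G1 X13.0 Y14.3
G1 X6.2 Y15.8
G1 X0.8 Y11.5
G1 X0.8 Y4.5
G1 X6.2 Y0.2
G1 X13.0 Y1.7
G1 X16.0 Y8.0
; layer 3
G0 Z11.6
G0 X16.0 Y8.0
G1 X13.0 Y14.3
G1 X6.2 Y15.8
G1 X0.8 Y11.5
G1 X0.8 Y4.5
G1 X6.2 Y0.2
G1 X13.0 Y1.7
G1 X16.0 Y8.0
; layer 4
G0 Z15.4
G0 X16.0 Y8.0
G1 X13.0 Y14.3
G1 X6.2 Y15.8
G1 X0.8 Y11.5
G1 X0.8 Y4.5
G1 X6.2 Y0.2
G1 X13.0 Y1.7
G1 X16.0 Y8.0
; layer 5
G0 Z19.3
G0 X16.0 Y8.0
G1 X13.0 Y14.3
G1 X6.2 Y15.8
G1 X0.8 Y11.5
G1 X0.8 Y4.5
G1 X6.2 Y0.2
G1 X13.0 Y1.7
G1 X16.0 Y8.0
; layer 6
G0 Z23.1
G0 X16.0 Y8.0
G1 X13.0 Y14.3
G1 X6.2 Y15.8
G1 X0.8 Y11.5
G1 X0.8 Y4.5
G1 X6.2 Y0.2
G1 X13.0 Y1.7
G1 X16.0 Y8.0
; layer 7
G0 Z27.0
G0 X16.0 Y8.0
G1 X13.0 Y14.3
G1 X6.2 Y15.8
G1 X0.8 Y11.5
G1 X0.8 Y4.5
G1 X6.2 Y0.2
G1 X13.0 Y1.7
G1 X16.0 Y8.0
M2 ; end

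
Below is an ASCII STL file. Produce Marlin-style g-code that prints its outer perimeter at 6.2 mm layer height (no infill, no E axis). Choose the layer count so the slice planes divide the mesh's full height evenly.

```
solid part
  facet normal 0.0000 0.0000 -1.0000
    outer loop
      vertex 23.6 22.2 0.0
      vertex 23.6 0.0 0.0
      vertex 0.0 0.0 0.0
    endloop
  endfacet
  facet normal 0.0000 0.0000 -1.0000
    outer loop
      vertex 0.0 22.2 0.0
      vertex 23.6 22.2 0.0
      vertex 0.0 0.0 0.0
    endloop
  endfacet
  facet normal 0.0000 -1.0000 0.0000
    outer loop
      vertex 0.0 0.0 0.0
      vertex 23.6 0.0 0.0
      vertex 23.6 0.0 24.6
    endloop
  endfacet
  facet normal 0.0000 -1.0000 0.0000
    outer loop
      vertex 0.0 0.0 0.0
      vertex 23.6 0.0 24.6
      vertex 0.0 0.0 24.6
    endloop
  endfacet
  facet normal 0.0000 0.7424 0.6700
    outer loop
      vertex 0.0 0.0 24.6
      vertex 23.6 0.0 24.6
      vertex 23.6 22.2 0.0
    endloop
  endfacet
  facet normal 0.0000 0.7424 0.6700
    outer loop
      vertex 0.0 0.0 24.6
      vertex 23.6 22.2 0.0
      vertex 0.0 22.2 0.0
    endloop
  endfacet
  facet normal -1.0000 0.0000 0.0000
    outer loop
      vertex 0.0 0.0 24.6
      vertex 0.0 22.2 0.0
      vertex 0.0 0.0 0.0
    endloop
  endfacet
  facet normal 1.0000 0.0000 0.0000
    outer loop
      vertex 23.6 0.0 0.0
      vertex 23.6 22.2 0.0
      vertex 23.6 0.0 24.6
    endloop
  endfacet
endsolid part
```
; perimeter-only toolpath
G21 ; units = mm
G90 ; absolute positioning
G28 ; home
; layer 1
G0 Z6.2
G0 X0.0 Y0.0
G1 X23.6 Y0.0
G1 X23.6 Y16.6
G1 X0.0 Y16.6
G1 X0.0 Y0.0
; layer 2
G0 Z12.3
G0 X0.0 Y0.0
G1 X23.6 Y0.0
G1 X23.6 Y11.1
G1 X0.0 Y11.1
G1 X0.0 Y0.0
; layer 3
G0 Z18.5
G0 X0.0 Y0.0
G1 X23.6 Y0.0
G1 X23.6 Y5.5
G1 X0.0 Y5.5
G1 X0.0 Y0.0
M2 ; end

The solid is a wedge (ramp): 23.6 × 22.2 mm base, rising to 24.6 mm along the y=0 edge and sloping linearly to z=0 at y=22.2. Slicing at Δz = 6.2 mm — 4 equal slices spanning the solid's height, so layer i sits at z = i·h/4 — gives 3 non-empty perimeters. Each is a 4-segment closed polygon; G0 lifts to the layer z and rapids to the start vertex, then G1 traces the edges. The cross-section shrinks linearly with z (the slice at the apex is degenerate and omitted).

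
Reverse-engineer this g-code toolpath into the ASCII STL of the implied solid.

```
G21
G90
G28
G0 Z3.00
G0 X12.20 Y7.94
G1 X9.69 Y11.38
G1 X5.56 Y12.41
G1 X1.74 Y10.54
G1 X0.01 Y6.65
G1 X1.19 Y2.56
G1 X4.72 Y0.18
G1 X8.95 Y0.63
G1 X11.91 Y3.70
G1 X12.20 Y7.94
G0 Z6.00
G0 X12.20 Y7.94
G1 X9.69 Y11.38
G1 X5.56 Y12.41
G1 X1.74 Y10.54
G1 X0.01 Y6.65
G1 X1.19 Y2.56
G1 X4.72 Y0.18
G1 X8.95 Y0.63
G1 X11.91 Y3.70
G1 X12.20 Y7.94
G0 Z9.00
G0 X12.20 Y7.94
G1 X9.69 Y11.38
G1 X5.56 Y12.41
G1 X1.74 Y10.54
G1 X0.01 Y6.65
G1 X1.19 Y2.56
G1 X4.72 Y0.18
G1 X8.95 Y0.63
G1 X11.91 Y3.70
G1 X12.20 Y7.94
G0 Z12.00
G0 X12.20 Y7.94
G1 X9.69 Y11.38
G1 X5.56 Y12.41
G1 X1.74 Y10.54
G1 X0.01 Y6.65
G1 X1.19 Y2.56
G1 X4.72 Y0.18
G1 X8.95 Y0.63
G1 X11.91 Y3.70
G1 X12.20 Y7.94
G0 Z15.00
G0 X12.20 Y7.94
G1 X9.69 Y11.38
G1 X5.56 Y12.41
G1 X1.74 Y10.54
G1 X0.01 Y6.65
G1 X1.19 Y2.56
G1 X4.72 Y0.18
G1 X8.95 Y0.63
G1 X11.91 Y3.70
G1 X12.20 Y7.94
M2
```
solid part
  facet normal 0.0000 0.0000 -1.0000
    outer loop
      vertex 5.56 12.41 0.00
      vertex 9.69 11.38 0.00
      vertex 12.20 7.94 0.00
    endloop
  endfacet
  facet normal 0.0000 0.0000 -1.0000
    outer loop
      vertex 1.74 10.54 0.00
      vertex 5.56 12.41 0.00
      vertex 12.20 7.94 0.00
    endloop
  endfacet
  facet normal 0.0000 0.0000 -1.0000
    outer loop
      vertex 0.01 6.65 0.00
      vertex 1.74 10.54 0.00
      vertex 12.20 7.94 0.00
    endloop
  endfacet
  facet normal 0.0000 0.0000 -1.0000
    outer loop
      vertex 1.19 2.56 0.00
      vertex 0.01 6.65 0.00
      vertex 12.20 7.94 0.00
    endloop
  endfacet
  facet normal 0.0000 0.0000 -1.0000
    outer loop
      vertex 4.72 0.18 0.00
      vertex 1.19 2.56 0.00
      vertex 12.20 7.94 0.00
    endloop
  endfacet
  facet normal 0.0000 0.0000 -1.0000
    outer loop
      vertex 8.95 0.63 0.00
      vertex 4.72 0.18 0.00
      vertex 12.20 7.94 0.00
    endloop
  endfacet
  facet normal 0.0000 0.0000 -1.0000
    outer loop
      vertex 11.91 3.70 0.00
      vertex 8.95 0.63 0.00
      vertex 12.20 7.94 0.00
    endloop
  endfacet
  facet normal 0.0000 0.0000 1.0000
    outer loop
      vertex 12.20 7.94 15.00
      vertex 9.69 11.38 15.00
      vertex 5.56 12.41 15.00
    endloop
  endfacet
  facet normal 0.0000 0.0000 1.0000
    outer loop
      vertex 12.20 7.94 15.00
      vertex 5.56 12.41 15.00
      vertex 1.74 10.54 15.00
    endloop
  endfacet
  facet normal 0.0000 0.0000 1.0000
    outer loop
      vertex 12.20 7.94 15.00
      vertex 1.74 10.54 15.00
      vertex 0.01 6.65 15.00
    endloop
  endfacet
  facet normal 0.0000 0.0000 1.0000
    outer loop
      vertex 12.20 7.94 15.00
      vertex 0.01 6.65 15.00
      vertex 1.19 2.56 15.00
    endloop
  endfacet
  facet normal 0.0000 0.0000 1.0000
    outer loop
      vertex 12.20 7.94 15.00
      vertex 1.19 2.56 15.00
      vertex 4.72 0.18 15.00
    endloop
  endfacet
  facet normal 0.0000 0.0000 1.0000
    outer loop
      vertex 12.20 7.94 15.00
      vertex 4.72 0.18 15.00
      vertex 8.95 0.63 15.00
    endloop
  endfacet
  facet normal 0.0000 0.0000 1.0000
    outer loop
      vertex 12.20 7.94 15.00
      vertex 8.95 0.63 15.00
      vertex 11.91 3.70 15.00
    endloop
  endfacet
  facet normal 0.8078 0.5894 0.0000
    outer loop
      vertex 12.20 7.94 0.00
      vertex 9.69 11.38 0.00
      vertex 9.69 11.38 15.00
    endloop
  endfacet
  facet normal 0.8078 0.5894 0.0000
    outer loop
      vertex 12.20 7.94 0.00
      vertex 9.69 11.38 15.00
      vertex 12.20 7.94 15.00
    endloop
  endfacet
  facet normal 0.2420 0.9703 0.0000
    outer loop
      vertex 9.69 11.38 0.00
      vertex 5.56 12.41 0.00
      vertex 5.56 12.41 15.00
    endloop
  endfacet
  facet normal 0.2420 0.9703 0.0000
    outer loop
      vertex 9.69 11.38 0.00
      vertex 5.56 12.41 15.00
      vertex 9.69 11.38 15.00
    endloop
  endfacet
  facet normal -0.4397 0.8982 0.0000
    outer loop
      vertex 5.56 12.41 0.00
      vertex 1.74 10.54 0.00
      vertex 1.74 10.54 15.00
    endloop
  endfacet
  facet normal -0.4397 0.8982 0.0000
    outer loop
      vertex 5.56 12.41 0.00
      vertex 1.74 10.54 15.00
      vertex 5.56 12.41 15.00
    endloop
  endfacet
  facet normal -0.9137 0.4064 0.0000
    outer loop
      vertex 1.74 10.54 0.00
      vertex 0.01 6.65 0.00
      vertex 0.01 6.65 15.00
    endloop
  endfacet
  facet normal -0.9137 0.4064 0.0000
    outer loop
      vertex 1.74 10.54 0.00
      vertex 0.01 6.65 15.00
      vertex 1.74 10.54 15.00
    endloop
  endfacet
  facet normal -0.9608 -0.2772 0.0000
    outer loop
      vertex 0.01 6.65 0.00
      vertex 1.19 2.56 0.00
      vertex 1.19 2.56 15.00
    endloop
  endfacet
  facet normal -0.9608 -0.2772 0.0000
    outer loop
      vertex 0.01 6.65 0.00
      vertex 1.19 2.56 15.00
      vertex 0.01 6.65 15.00
    endloop
  endfacet
  facet normal -0.5590 -0.8291 0.0000
    outer loop
      vertex 1.19 2.56 0.00
      vertex 4.72 0.18 0.00
      vertex 4.72 0.18 15.00
    endloop
  endfacet
  facet normal -0.5590 -0.8291 0.0000
    outer loop
      vertex 1.19 2.56 0.00
      vertex 4.72 0.18 15.00
      vertex 1.19 2.56 15.00
    endloop
  endfacet
  facet normal 0.1058 -0.9944 0.0000
    outer loop
      vertex 4.72 0.18 0.00
      vertex 8.95 0.63 0.00
      vertex 8.95 0.63 15.00
    endloop
  endfacet
  facet normal 0.1058 -0.9944 0.0000
    outer loop
      vertex 4.72 0.18 0.00
      vertex 8.95 0.63 15.00
      vertex 4.72 0.18 15.00
    endloop
  endfacet
  facet normal 0.7199 -0.6941 0.0000
    outer loop
      vertex 8.95 0.63 0.00
      vertex 11.91 3.70 0.00
      vertex 11.91 3.70 15.00
    endloop
  endfacet
  facet normal 0.7199 -0.6941 0.0000
    outer loop
      vertex 8.95 0.63 0.00
      vertex 11.91 3.70 15.00
      vertex 8.95 0.63 15.00
    endloop
  endfacet
  facet normal 0.9977 -0.0682 0.0000
    outer loop
      vertex 11.91 3.70 0.00
      vertex 12.20 7.94 0.00
      vertex 12.20 7.94 15.00
    endloop
  endfacet
  facet normal 0.9977 -0.0682 0.0000
    outer loop
      vertex 11.91 3.70 0.00
      vertex 12.20 7.94 15.00
      vertex 11.91 3.70 15.00
    endloop
  endfacet
endsolid part

The G0 Z moves step by Δz≈3.00 mm. Every layer's G1 loop is the same polygon, so the solid is a straight extrusion of it from z=0 to z≈15. Closing with flat bottom and top caps and triangulating gives 32 facets — a regular 9-sided prism (a cylinder approximated with 9 flat sides), circumscribed radius ≈ 6.22 mm, height ≈ 15 mm.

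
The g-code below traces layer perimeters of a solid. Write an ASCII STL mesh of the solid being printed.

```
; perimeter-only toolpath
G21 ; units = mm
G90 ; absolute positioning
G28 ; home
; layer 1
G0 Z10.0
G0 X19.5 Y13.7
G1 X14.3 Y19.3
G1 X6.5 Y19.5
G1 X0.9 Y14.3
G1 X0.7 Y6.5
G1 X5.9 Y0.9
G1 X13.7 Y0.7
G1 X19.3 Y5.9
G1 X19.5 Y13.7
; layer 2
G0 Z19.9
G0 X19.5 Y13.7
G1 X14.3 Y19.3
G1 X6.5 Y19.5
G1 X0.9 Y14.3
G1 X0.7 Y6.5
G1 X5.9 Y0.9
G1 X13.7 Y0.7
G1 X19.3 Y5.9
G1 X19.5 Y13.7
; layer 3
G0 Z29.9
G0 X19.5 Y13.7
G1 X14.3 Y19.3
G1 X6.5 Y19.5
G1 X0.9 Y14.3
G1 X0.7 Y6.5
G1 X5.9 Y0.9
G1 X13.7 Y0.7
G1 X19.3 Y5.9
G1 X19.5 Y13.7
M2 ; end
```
solid part
  facet normal 0.0000 0.0000 -1.0000
    outer loop
      vertex 6.5 19.5 0.0
      vertex 14.3 19.3 0.0
      vertex 19.5 13.7 0.0
    endloop
  endfacet
  facet normal 0.0000 0.0000 -1.0000
    outer loop
      vertex 0.9 14.3 0.0
      vertex 6.5 19.5 0.0
      vertex 19.5 13.7 0.0
    endloop
  endfacet
  facet normal 0.0000 0.0000 -1.0000
    outer loop
      vertex 0.7 6.5 0.0
      vertex 0.9 14.3 0.0
      vertex 19.5 13.7 0.0
    endloop
  endfacet
  facet normal 0.0000 0.0000 -1.0000
    outer loop
      vertex 5.9 0.9 0.0
      vertex 0.7 6.5 0.0
      vertex 19.5 13.7 0.0
    endloop
  endfacet
  facet normal 0.0000 0.0000 -1.0000
    outer loop
      vertex 13.7 0.7 0.0
      vertex 5.9 0.9 0.0
      vertex 19.5 13.7 0.0
    endloop
  endfacet
  facet normal 0.0000 0.0000 -1.0000
    outer loop
      vertex 19.3 5.9 0.0
      vertex 13.7 0.7 0.0
      vertex 19.5 13.7 0.0
    endloop
  endfacet
  facet normal 0.0000 0.0000 1.0000
    outer loop
      vertex 19.5 13.7 29.9
      vertex 14.3 19.3 29.9
      vertex 6.5 19.5 29.9
    endloop
  endfacet
  facet normal 0.0000 0.0000 1.0000
    outer loop
      vertex 19.5 13.7 29.9
      vertex 6.5 19.5 29.9
      vertex 0.9 14.3 29.9
    endloop
  endfacet
  facet normal 0.0000 0.0000 1.0000
    outer loop
      vertex 19.5 13.7 29.9
      vertex 0.9 14.3 29.9
      vertex 0.7 6.5 29.9
    endloop
  endfacet
  facet normal 0.0000 0.0000 1.0000
    outer loop
      vertex 19.5 13.7 29.9
      vertex 0.7 6.5 29.9
      vertex 5.9 0.9 29.9
    endloop
  endfacet
  facet normal 0.0000 0.0000 1.0000
    outer loop
      vertex 19.5 13.7 29.9
      vertex 5.9 0.9 29.9
      vertex 13.7 0.7 29.9
    endloop
  endfacet
  facet normal 0.0000 0.0000 1.0000
    outer loop
      vertex 19.5 13.7 29.9
      vertex 13.7 0.7 29.9
      vertex 19.3 5.9 29.9
    endloop
  endfacet
  facet normal 0.7328 0.6805 0.0000
    outer loop
      vertex 19.5 13.7 0.0
      vertex 14.3 19.3 0.0
      vertex 14.3 19.3 29.9
    endloop
  endfacet
  facet normal 0.7328 0.6805 0.0000
    outer loop
      vertex 19.5 13.7 0.0
      vertex 14.3 19.3 29.9
      vertex 19.5 13.7 29.9
    endloop
  endfacet
  facet normal 0.0256 0.9997 0.0000
    outer loop
      vertex 14.3 19.3 0.0
      vertex 6.5 19.5 0.0
      vertex 6.5 19.5 29.9
    endloop
  endfacet
  facet normal 0.0256 0.9997 0.0000
    outer loop
      vertex 14.3 19.3 0.0
      vertex 6.5 19.5 29.9
      vertex 14.3 19.3 29.9
    endloop
  endfacet
  facet normal -0.6805 0.7328 0.0000
    outer loop
      vertex 6.5 19.5 0.0
      vertex 0.9 14.3 0.0
      vertex 0.9 14.3 29.9
    endloop
  endfacet
  facet normal -0.6805 0.7328 0.0000
    outer loop
      vertex 6.5 19.5 0.0
      vertex 0.9 14.3 29.9
      vertex 6.5 19.5 29.9
    endloop
  endfacet
  facet normal -0.9997 0.0256 0.0000
    outer loop
      vertex 0.9 14.3 0.0
      vertex 0.7 6.5 0.0
      vertex 0.7 6.5 29.9
    endloop
  endfacet
  facet normal -0.9997 0.0256 0.0000
    outer loop
      vertex 0.9 14.3 0.0
      vertex 0.7 6.5 29.9
      vertex 0.9 14.3 29.9
    endloop
  endfacet
  facet normal -0.7328 -0.6805 0.0000
    outer loop
      vertex 0.7 6.5 0.0
      vertex 5.9 0.9 0.0
      vertex 5.9 0.9 29.9
    endloop
  endfacet
  facet normal -0.7328 -0.6805 0.0000
    outer loop
      vertex 0.7 6.5 0.0
      vertex 5.9 0.9 29.9
      vertex 0.7 6.5 29.9
    endloop
  endfacet
  facet normal -0.0256 -0.9997 0.0000
    outer loop
      vertex 5.9 0.9 0.0
      vertex 13.7 0.7 0.0
      vertex 13.7 0.7 29.9
    endloop
  endfacet
  facet normal -0.0256 -0.9997 0.0000
    outer loop
      vertex 5.9 0.9 0.0
      vertex 13.7 0.7 29.9
      vertex 5.9 0.9 29.9
    endloop
  endfacet
  facet normal 0.6805 -0.7328 0.0000
    outer loop
      vertex 13.7 0.7 0.0
      vertex 19.3 5.9 0.0
      vertex 19.3 5.9 29.9
    endloop
  endfacet
  facet normal 0.6805 -0.7328 0.0000
    outer loop
      vertex 13.7 0.7 0.0
      vertex 19.3 5.9 29.9
      vertex 13.7 0.7 29.9
    endloop
  endfacet
  facet normal 0.9997 -0.0256 0.0000
    outer loop
      vertex 19.3 5.9 0.0
      vertex 19.5 13.7 0.0
      vertex 19.5 13.7 29.9
    endloop
  endfacet
  facet normal 0.9997 -0.0256 0.0000
    outer loop
      vertex 19.3 5.9 0.0
      vertex 19.5 13.7 29.9
      vertex 19.3 5.9 29.9
    endloop
  endfacet
endsolid part

The G0 Z moves step by Δz≈10.0 mm. Every layer's G1 loop is the same polygon, so the solid is a straight extrusion of it from z=0 to z≈29.9. Closing with flat bottom and top caps and triangulating gives 28 facets — a regular 8-sided prism (a cylinder approximated with 8 flat sides), circumscribed radius ≈ 10.1 mm, height ≈ 29.9 mm.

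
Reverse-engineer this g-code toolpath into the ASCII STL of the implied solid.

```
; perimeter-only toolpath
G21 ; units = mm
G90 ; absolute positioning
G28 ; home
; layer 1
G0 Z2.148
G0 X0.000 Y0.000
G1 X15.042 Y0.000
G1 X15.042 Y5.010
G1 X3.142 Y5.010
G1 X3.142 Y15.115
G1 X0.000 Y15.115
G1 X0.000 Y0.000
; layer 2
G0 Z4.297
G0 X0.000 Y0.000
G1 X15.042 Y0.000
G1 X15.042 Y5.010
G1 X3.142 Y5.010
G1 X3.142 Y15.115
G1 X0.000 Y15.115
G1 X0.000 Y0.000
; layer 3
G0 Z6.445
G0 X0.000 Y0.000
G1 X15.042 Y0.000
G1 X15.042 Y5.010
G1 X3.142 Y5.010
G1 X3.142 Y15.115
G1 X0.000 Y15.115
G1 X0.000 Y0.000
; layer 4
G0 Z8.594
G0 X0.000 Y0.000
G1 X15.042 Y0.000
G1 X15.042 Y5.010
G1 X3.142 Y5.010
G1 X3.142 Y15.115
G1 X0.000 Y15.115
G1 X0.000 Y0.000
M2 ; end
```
solid part
  facet normal 0.0000 0.0000 -1.0000
    outer loop
      vertex 15.042 5.010 0.000
      vertex 15.042 0.000 0.000
      vertex 0.000 0.000 0.000
    endloop
  endfacet
  facet normal 0.0000 0.0000 -1.0000
    outer loop
      vertex 3.142 5.010 0.000
      vertex 15.042 5.010 0.000
      vertex 0.000 0.000 0.000
    endloop
  endfacet
  facet normal 0.0000 0.0000 -1.0000
    outer loop
      vertex 3.142 15.115 0.000
      vertex 3.142 5.010 0.000
      vertex 0.000 0.000 0.000
    endloop
  endfacet
  facet normal 0.0000 0.0000 -1.0000
    outer loop
      vertex 0.000 15.115 0.000
      vertex 3.142 15.115 0.000
      vertex 0.000 0.000 0.000
    endloop
  endfacet
  facet normal 0.0000 0.0000 1.0000
    outer loop
      vertex 0.000 0.000 8.594
      vertex 15.042 0.000 8.594
      vertex 15.042 5.010 8.594
    endloop
  endfacet
  facet normal 0.0000 0.0000 1.0000
    outer loop
      vertex 0.000 0.000 8.594
      vertex 15.042 5.010 8.594
      vertex 3.142 5.010 8.594
    endloop
  endfacet
  facet normal 0.0000 0.0000 1.0000
    outer loop
      vertex 0.000 0.000 8.594
      vertex 3.142 5.010 8.594
      vertex 3.142 15.115 8.594
    endloop
  endfacet
  facet normal 0.0000 0.0000 1.0000
    outer loop
      vertex 0.000 0.000 8.594
      vertex 3.142 15.115 8.594
      vertex 0.000 15.115 8.594
    endloop
  endfacet
  facet normal 0.0000 -1.0000 0.0000
    outer loop
      vertex 0.000 0.000 0.000
      vertex 15.042 0.000 0.000
      vertex 15.042 0.000 8.594
    endloop
  endfacet
  facet normal 0.0000 -1.0000 0.0000
    outer loop
      vertex 0.000 0.000 0.000
      vertex 15.042 0.000 8.594
      vertex 0.000 0.000 8.594
    endloop
  endfacet
  facet normal 1.0000 0.0000 0.0000
    outer loop
      vertex 15.042 0.000 0.000
      vertex 15.042 5.010 0.000
      vertex 15.042 5.010 8.594
    endloop
  endfacet
  facet normal 1.0000 0.0000 0.0000
    outer loop
      vertex 15.042 0.000 0.000
      vertex 15.042 5.010 8.594
      vertex 15.042 0.000 8.594
    endloop
  endfacet
  facet normal 0.0000 1.0000 0.0000
    outer loop
      vertex 15.042 5.010 0.000
      vertex 3.142 5.010 0.000
      vertex 3.142 5.010 8.594
    endloop
  endfacet
  facet normal 0.0000 1.0000 0.0000
    outer loop
      vertex 15.042 5.010 0.000
      vertex 3.142 5.010 8.594
      vertex 15.042 5.010 8.594
    endloop
  endfacet
  facet normal 1.0000 0.0000 0.0000
    outer loop
      vertex 3.142 5.010 0.000
      vertex 3.142 15.115 0.000
      vertex 3.142 15.115 8.594
    endloop
  endfacet
  facet normal 1.0000 0.0000 0.0000
    outer loop
      vertex 3.142 5.010 0.000
      vertex 3.142 15.115 8.594
      vertex 3.142 5.010 8.594
    endloop
  endfacet
  facet normal 0.0000 1.0000 0.0000
    outer loop
      vertex 3.142 15.115 0.000
      vertex 0.000 15.115 0.000
      vertex 0.000 15.115 8.594
    endloop
  endfacet
  facet normal 0.0000 1.0000 0.0000
    outer loop
      vertex 3.142 15.115 0.000
      vertex 0.000 15.115 8.594
      vertex 3.142 15.115 8.594
    endloop
  endfacet
  facet normal -1.0000 0.0000 0.0000
    outer loop
      vertex 0.000 15.115 0.000
      vertex 0.000 0.000 0.000
      vertex 0.000 0.000 8.594
    endloop
  endfacet
  facet normal -1.0000 0.0000 0.0000
    outer loop
      vertex 0.000 15.115 0.000
      vertex 0.000 0.000 8.594
      vertex 0.000 15.115 8.594
    endloop
  endfacet
endsolid part

The G0 Z moves step by Δz≈2.148 mm. Every layer's G1 loop is the same polygon, so the solid is a straight extrusion of it from z=0 to z≈8.59. Closing with flat bottom and top caps and triangulating gives 20 facets — an L-shaped prism: outer 15 × 15.1 mm, arm thicknesses ≈ 5.01 mm (horizontal) and 3.14 mm (vertical), extruded 8.59 mm in z.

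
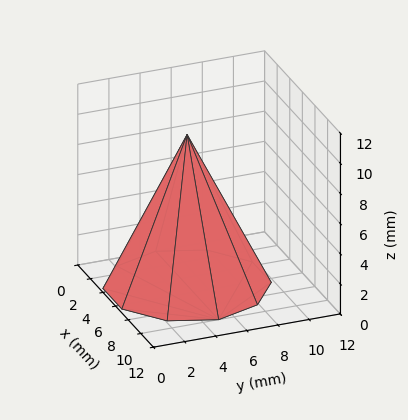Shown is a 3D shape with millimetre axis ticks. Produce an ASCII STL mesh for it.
Reading the render: the shape is a regular 10-sided pyramid, base circumscribed radius ≈ 5 mm, apex at z ≈ 10 mm (dimensions read to the nearest mm from the axis ticks). For the STL, each face is triangulated and given an outward normal.

solid part
  facet normal 0.0000 0.0000 -1.0000
    outer loop
      vertex 6.5 9.8 0.0
      vertex 9.0 7.9 0.0
      vertex 10.0 5.0 0.0
    endloop
  endfacet
  facet normal 0.0000 0.0000 -1.0000
    outer loop
      vertex 3.5 9.8 0.0
      vertex 6.5 9.8 0.0
      vertex 10.0 5.0 0.0
    endloop
  endfacet
  facet normal 0.0000 0.0000 -1.0000
    outer loop
      vertex 1.0 7.9 0.0
      vertex 3.5 9.8 0.0
      vertex 10.0 5.0 0.0
    endloop
  endfacet
  facet normal 0.0000 0.0000 -1.0000
    outer loop
      vertex 0.0 5.0 0.0
      vertex 1.0 7.9 0.0
      vertex 10.0 5.0 0.0
    endloop
  endfacet
  facet normal 0.0000 0.0000 -1.0000
    outer loop
      vertex 1.0 2.1 0.0
      vertex 0.0 5.0 0.0
      vertex 10.0 5.0 0.0
    endloop
  endfacet
  facet normal 0.0000 0.0000 -1.0000
    outer loop
      vertex 3.5 0.2 0.0
      vertex 1.0 2.1 0.0
      vertex 10.0 5.0 0.0
    endloop
  endfacet
  facet normal 0.0000 0.0000 -1.0000
    outer loop
      vertex 6.5 0.2 0.0
      vertex 3.5 0.2 0.0
      vertex 10.0 5.0 0.0
    endloop
  endfacet
  facet normal 0.0000 0.0000 -1.0000
    outer loop
      vertex 9.0 2.1 0.0
      vertex 6.5 0.2 0.0
      vertex 10.0 5.0 0.0
    endloop
  endfacet
  facet normal 0.8547 0.2947 0.4273
    outer loop
      vertex 10.0 5.0 0.0
      vertex 9.0 7.9 0.0
      vertex 5.0 5.0 10.0
    endloop
  endfacet
  facet normal 0.5470 0.7197 0.4275
    outer loop
      vertex 9.0 7.9 0.0
      vertex 6.5 9.8 0.0
      vertex 5.0 5.0 10.0
    endloop
  endfacet
  facet normal 0.0000 0.9015 0.4327
    outer loop
      vertex 6.5 9.8 0.0
      vertex 3.5 9.8 0.0
      vertex 5.0 5.0 10.0
    endloop
  endfacet
  facet normal -0.5470 0.7197 0.4275
    outer loop
      vertex 3.5 9.8 0.0
      vertex 1.0 7.9 0.0
      vertex 5.0 5.0 10.0
    endloop
  endfacet
  facet normal -0.8547 0.2947 0.4273
    outer loop
      vertex 1.0 7.9 0.0
      vertex 0.0 5.0 0.0
      vertex 5.0 5.0 10.0
    endloop
  endfacet
  facet normal -0.8547 -0.2947 0.4273
    outer loop
      vertex 0.0 5.0 0.0
      vertex 1.0 2.1 0.0
      vertex 5.0 5.0 10.0
    endloop
  endfacet
  facet normal -0.5470 -0.7197 0.4275
    outer loop
      vertex 1.0 2.1 0.0
      vertex 3.5 0.2 0.0
      vertex 5.0 5.0 10.0
    endloop
  endfacet
  facet normal 0.0000 -0.9015 0.4327
    outer loop
      vertex 3.5 0.2 0.0
      vertex 6.5 0.2 0.0
      vertex 5.0 5.0 10.0
    endloop
  endfacet
  facet normal 0.5470 -0.7197 0.4275
    outer loop
      vertex 6.5 0.2 0.0
      vertex 9.0 2.1 0.0
      vertex 5.0 5.0 10.0
    endloop
  endfacet
  facet normal 0.8547 -0.2947 0.4273
    outer loop
      vertex 9.0 2.1 0.0
      vertex 10.0 5.0 0.0
      vertex 5.0 5.0 10.0
    endloop
  endfacet
endsolid part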